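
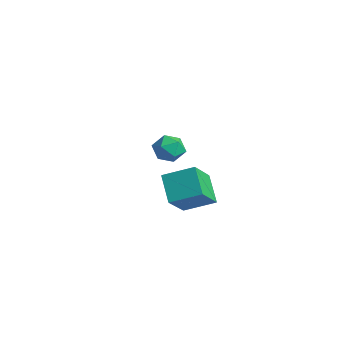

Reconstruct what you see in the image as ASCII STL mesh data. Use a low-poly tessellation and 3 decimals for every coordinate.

solid 
facet normal 0.044 0.421 0.906
outer loop
vertex -2.255 -0.803 -2.623
vertex -2.381 -1.468 -2.308
vertex -1.681 -1.246 -2.445
endloop
endfacet
facet normal 0.458 0.771 0.442
outer loop
vertex -2.255 -0.803 -2.623
vertex -1.681 -1.246 -2.445
vertex -1.679 -0.876 -3.093
endloop
endfacet
facet normal 0.048 0.994 -0.096
outer loop
vertex -2.255 -0.803 -2.623
vertex -1.679 -0.876 -3.093
vertex -2.377 -0.868 -3.357
endloop
endfacet
facet normal -0.623 0.782 0.034
outer loop
vertex -2.255 -0.803 -2.623
vertex -2.377 -0.868 -3.357
vertex -2.811 -1.235 -2.872
endloop
endfacet
facet normal -0.625 0.428 0.653
outer loop
vertex -2.255 -0.803 -2.623
vertex -2.811 -1.235 -2.872
vertex -2.381 -1.468 -2.308
endloop
endfacet
facet normal 0.934 0.309 0.179
outer loop
vertex -1.679 -0.876 -3.093
vertex -1.681 -1.246 -2.445
vertex -1.449 -1.585 -3.068
endloop
endfacet
facet normal 0.264 -0.257 0.930
outer loop
vertex -1.681 -1.246 -2.445
vertex -2.381 -1.468 -2.308
vertex -1.883 -1.952 -2.583
endloop
endfacet
facet normal -0.817 -0.247 0.521
outer loop
vertex -2.381 -1.468 -2.308
vertex -2.811 -1.235 -2.872
vertex -2.581 -1.944 -2.847
endloop
endfacet
facet normal -0.814 0.327 -0.481
outer loop
vertex -2.811 -1.235 -2.872
vertex -2.377 -0.868 -3.357
vertex -2.579 -1.574 -3.495
endloop
endfacet
facet normal 0.269 0.670 -0.692
outer loop
vertex -2.377 -0.868 -3.357
vertex -1.679 -0.876 -3.093
vertex -1.879 -1.352 -3.632
endloop
endfacet
facet normal 0.623 -0.782 -0.034
outer loop
vertex -2.005 -2.017 -3.317
vertex -1.449 -1.585 -3.068
vertex -1.883 -1.952 -2.583
endloop
endfacet
facet normal -0.048 -0.994 0.096
outer loop
vertex -2.005 -2.017 -3.317
vertex -1.883 -1.952 -2.583
vertex -2.581 -1.944 -2.847
endloop
endfacet
facet normal -0.458 -0.771 -0.442
outer loop
vertex -2.005 -2.017 -3.317
vertex -2.581 -1.944 -2.847
vertex -2.579 -1.574 -3.495
endloop
endfacet
facet normal -0.044 -0.421 -0.906
outer loop
vertex -2.005 -2.017 -3.317
vertex -2.579 -1.574 -3.495
vertex -1.879 -1.352 -3.632
endloop
endfacet
facet normal 0.625 -0.428 -0.653
outer loop
vertex -2.005 -2.017 -3.317
vertex -1.879 -1.352 -3.632
vertex -1.449 -1.585 -3.068
endloop
endfacet
facet normal 0.814 -0.327 0.481
outer loop
vertex -1.883 -1.952 -2.583
vertex -1.449 -1.585 -3.068
vertex -1.681 -1.246 -2.445
endloop
endfacet
facet normal -0.269 -0.670 0.692
outer loop
vertex -2.581 -1.944 -2.847
vertex -1.883 -1.952 -2.583
vertex -2.381 -1.468 -2.308
endloop
endfacet
facet normal -0.934 -0.309 -0.179
outer loop
vertex -2.579 -1.574 -3.495
vertex -2.581 -1.944 -2.847
vertex -2.811 -1.235 -2.872
endloop
endfacet
facet normal -0.264 0.257 -0.930
outer loop
vertex -1.879 -1.352 -3.632
vertex -2.579 -1.574 -3.495
vertex -2.377 -0.868 -3.357
endloop
endfacet
facet normal 0.817 0.247 -0.521
outer loop
vertex -1.449 -1.585 -3.068
vertex -1.879 -1.352 -3.632
vertex -1.679 -0.876 -3.093
endloop
endfacet
facet normal -0.382 0.645 -0.662
outer loop
vertex 1.223 -3.247 -2.796
vertex 1.994 -2.265 -2.283
vertex 2.211 -3.564 -3.675
endloop
endfacet
facet normal -0.571 -0.728 -0.380
outer loop
vertex 2.846 -4.635 -2.577
vertex 1.223 -3.247 -2.796
vertex 2.211 -3.564 -3.675
endloop
endfacet
facet normal -0.382 0.645 -0.662
outer loop
vertex 2.211 -3.564 -3.675
vertex 1.994 -2.265 -2.283
vertex 2.982 -2.582 -3.163
endloop
endfacet
facet normal 0.726 -0.233 -0.647
outer loop
vertex 2.982 -2.582 -3.163
vertex 2.846 -4.635 -2.577
vertex 2.211 -3.564 -3.675
endloop
endfacet
facet normal -0.726 0.232 0.647
outer loop
vertex 1.223 -3.247 -2.796
vertex 2.629 -3.336 -1.185
vertex 1.994 -2.265 -2.283
endloop
endfacet
facet normal -0.571 -0.728 -0.379
outer loop
vertex 1.858 -4.318 -1.697
vertex 1.223 -3.247 -2.796
vertex 2.846 -4.635 -2.577
endloop
endfacet
facet normal -0.726 0.233 0.647
outer loop
vertex 1.858 -4.318 -1.697
vertex 2.629 -3.336 -1.185
vertex 1.223 -3.247 -2.796
endloop
endfacet
facet normal 0.571 0.728 0.379
outer loop
vertex 1.994 -2.265 -2.283
vertex 2.629 -3.336 -1.185
vertex 2.982 -2.582 -3.163
endloop
endfacet
facet normal 0.727 -0.233 -0.647
outer loop
vertex 3.617 -3.653 -2.064
vertex 2.846 -4.635 -2.577
vertex 2.982 -2.582 -3.163
endloop
endfacet
facet normal 0.571 0.728 0.379
outer loop
vertex 2.982 -2.582 -3.163
vertex 2.629 -3.336 -1.185
vertex 3.617 -3.653 -2.064
endloop
endfacet
facet normal 0.382 -0.645 0.661
outer loop
vertex 3.617 -3.653 -2.064
vertex 1.858 -4.318 -1.697
vertex 2.846 -4.635 -2.577
endloop
endfacet
facet normal 0.382 -0.645 0.662
outer loop
vertex 2.629 -3.336 -1.185
vertex 1.858 -4.318 -1.697
vertex 3.617 -3.653 -2.064
endloop
endfacet

endsolid


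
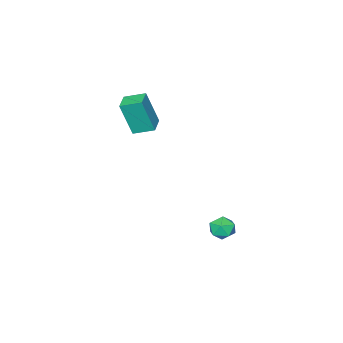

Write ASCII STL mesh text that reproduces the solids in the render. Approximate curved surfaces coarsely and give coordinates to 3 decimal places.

solid 
facet normal -0.650 -0.484 0.586
outer loop
vertex 0.032 2.983 -2.614
vertex 0.509 2.328 -2.626
vertex 0.607 2.891 -2.052
endloop
endfacet
facet normal -0.664 0.219 0.715
outer loop
vertex 0.032 2.983 -2.614
vertex 0.607 2.891 -2.052
vertex 0.482 3.617 -2.39
endloop
endfacet
facet normal -0.828 0.551 0.105
outer loop
vertex 0.032 2.983 -2.614
vertex 0.482 3.617 -2.39
vertex 0.306 3.502 -3.172
endloop
endfacet
facet normal -0.915 0.055 -0.399
outer loop
vertex 0.032 2.983 -2.614
vertex 0.306 3.502 -3.172
vertex 0.322 2.706 -3.318
endloop
endfacet
facet normal -0.805 -0.584 -0.102
outer loop
vertex 0.032 2.983 -2.614
vertex 0.322 2.706 -3.318
vertex 0.509 2.328 -2.626
endloop
endfacet
facet normal -0.007 0.421 0.907
outer loop
vertex 0.482 3.617 -2.39
vertex 0.607 2.891 -2.052
vertex 1.238 3.354 -2.262
endloop
endfacet
facet normal 0.016 -0.715 0.699
outer loop
vertex 0.607 2.891 -2.052
vertex 0.509 2.328 -2.626
vertex 1.254 2.558 -2.408
endloop
endfacet
facet normal -0.235 -0.878 -0.416
outer loop
vertex 0.509 2.328 -2.626
vertex 0.322 2.706 -3.318
vertex 1.078 2.443 -3.19
endloop
endfacet
facet normal -0.413 0.156 -0.897
outer loop
vertex 0.322 2.706 -3.318
vertex 0.306 3.502 -3.172
vertex 0.953 3.169 -3.528
endloop
endfacet
facet normal -0.273 0.959 -0.080
outer loop
vertex 0.306 3.502 -3.172
vertex 0.482 3.617 -2.39
vertex 1.051 3.732 -2.954
endloop
endfacet
facet normal 0.915 -0.055 0.399
outer loop
vertex 1.528 3.077 -2.966
vertex 1.238 3.354 -2.262
vertex 1.254 2.558 -2.408
endloop
endfacet
facet normal 0.828 -0.551 -0.105
outer loop
vertex 1.528 3.077 -2.966
vertex 1.254 2.558 -2.408
vertex 1.078 2.443 -3.19
endloop
endfacet
facet normal 0.664 -0.219 -0.715
outer loop
vertex 1.528 3.077 -2.966
vertex 1.078 2.443 -3.19
vertex 0.953 3.169 -3.528
endloop
endfacet
facet normal 0.650 0.484 -0.586
outer loop
vertex 1.528 3.077 -2.966
vertex 0.953 3.169 -3.528
vertex 1.051 3.732 -2.954
endloop
endfacet
facet normal 0.805 0.584 0.102
outer loop
vertex 1.528 3.077 -2.966
vertex 1.051 3.732 -2.954
vertex 1.238 3.354 -2.262
endloop
endfacet
facet normal 0.413 -0.156 0.897
outer loop
vertex 1.254 2.558 -2.408
vertex 1.238 3.354 -2.262
vertex 0.607 2.891 -2.052
endloop
endfacet
facet normal 0.273 -0.959 0.080
outer loop
vertex 1.078 2.443 -3.19
vertex 1.254 2.558 -2.408
vertex 0.509 2.328 -2.626
endloop
endfacet
facet normal 0.007 -0.421 -0.907
outer loop
vertex 0.953 3.169 -3.528
vertex 1.078 2.443 -3.19
vertex 0.322 2.706 -3.318
endloop
endfacet
facet normal -0.016 0.715 -0.699
outer loop
vertex 1.051 3.732 -2.954
vertex 0.953 3.169 -3.528
vertex 0.306 3.502 -3.172
endloop
endfacet
facet normal 0.235 0.878 0.416
outer loop
vertex 1.238 3.354 -2.262
vertex 1.051 3.732 -2.954
vertex 0.482 3.617 -2.39
endloop
endfacet
facet normal -0.815 -0.578 0.041
outer loop
vertex 1.621 -3.403 4.805
vertex 0.947 -2.425 5.194
vertex 1.163 -2.903 2.754
endloop
endfacet
facet normal 0.540 -0.782 -0.311
outer loop
vertex 2.133 -2.215 2.706
vertex 1.621 -3.403 4.805
vertex 1.163 -2.903 2.754
endloop
endfacet
facet normal -0.815 -0.578 0.041
outer loop
vertex 1.163 -2.903 2.754
vertex 0.947 -2.425 5.194
vertex 0.489 -1.925 3.144
endloop
endfacet
facet normal -0.212 0.233 -0.949
outer loop
vertex 0.489 -1.925 3.144
vertex 2.133 -2.215 2.706
vertex 1.163 -2.903 2.754
endloop
endfacet
facet normal 0.211 -0.232 0.949
outer loop
vertex 1.621 -3.403 4.805
vertex 1.917 -1.737 5.146
vertex 0.947 -2.425 5.194
endloop
endfacet
facet normal 0.539 -0.782 -0.311
outer loop
vertex 2.591 -2.715 4.756
vertex 1.621 -3.403 4.805
vertex 2.133 -2.215 2.706
endloop
endfacet
facet normal 0.213 -0.232 0.949
outer loop
vertex 2.591 -2.715 4.756
vertex 1.917 -1.737 5.146
vertex 1.621 -3.403 4.805
endloop
endfacet
facet normal -0.539 0.782 0.311
outer loop
vertex 0.947 -2.425 5.194
vertex 1.917 -1.737 5.146
vertex 0.489 -1.925 3.144
endloop
endfacet
facet normal -0.212 0.231 -0.949
outer loop
vertex 1.459 -1.237 3.095
vertex 2.133 -2.215 2.706
vertex 0.489 -1.925 3.144
endloop
endfacet
facet normal -0.539 0.783 0.311
outer loop
vertex 0.489 -1.925 3.144
vertex 1.917 -1.737 5.146
vertex 1.459 -1.237 3.095
endloop
endfacet
facet normal 0.815 0.578 -0.041
outer loop
vertex 1.459 -1.237 3.095
vertex 2.591 -2.715 4.756
vertex 2.133 -2.215 2.706
endloop
endfacet
facet normal 0.815 0.578 -0.041
outer loop
vertex 1.917 -1.737 5.146
vertex 2.591 -2.715 4.756
vertex 1.459 -1.237 3.095
endloop
endfacet

endsolid


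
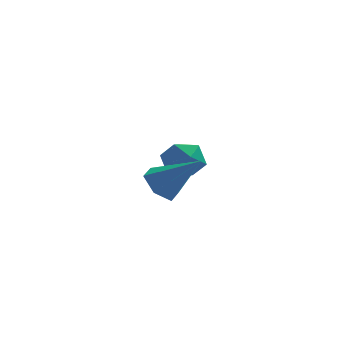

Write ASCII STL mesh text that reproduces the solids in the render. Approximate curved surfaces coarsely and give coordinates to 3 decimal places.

solid 
facet normal -0.846 -0.203 0.492
outer loop
vertex -1.926 4.197 -3.625
vertex -1.698 3.258 -3.621
vertex -1.412 3.828 -2.894
endloop
endfacet
facet normal -0.608 0.449 0.654
outer loop
vertex -1.926 4.197 -3.625
vertex -1.412 3.828 -2.894
vertex -1.175 4.69 -3.265
endloop
endfacet
facet normal -0.564 0.824 0.049
outer loop
vertex -1.926 4.197 -3.625
vertex -1.175 4.69 -3.265
vertex -1.315 4.651 -4.222
endloop
endfacet
facet normal -0.775 0.403 -0.487
outer loop
vertex -1.926 4.197 -3.625
vertex -1.315 4.651 -4.222
vertex -1.638 3.766 -4.441
endloop
endfacet
facet normal -0.949 -0.231 -0.213
outer loop
vertex -1.926 4.197 -3.625
vertex -1.638 3.766 -4.441
vertex -1.698 3.258 -3.621
endloop
endfacet
facet normal 0.051 0.383 0.922
outer loop
vertex -1.175 4.69 -3.265
vertex -1.412 3.828 -2.894
vertex -0.482 4.054 -3.039
endloop
endfacet
facet normal -0.335 -0.673 0.659
outer loop
vertex -1.412 3.828 -2.894
vertex -1.698 3.258 -3.621
vertex -0.805 3.169 -3.258
endloop
endfacet
facet normal -0.502 -0.718 -0.482
outer loop
vertex -1.698 3.258 -3.621
vertex -1.638 3.766 -4.441
vertex -0.945 3.13 -4.215
endloop
endfacet
facet normal -0.219 0.309 -0.925
outer loop
vertex -1.638 3.766 -4.441
vertex -1.315 4.651 -4.222
vertex -0.708 3.992 -4.586
endloop
endfacet
facet normal 0.122 0.991 -0.058
outer loop
vertex -1.315 4.651 -4.222
vertex -1.175 4.69 -3.265
vertex -0.422 4.562 -3.859
endloop
endfacet
facet normal 0.775 -0.403 0.487
outer loop
vertex -0.194 3.623 -3.855
vertex -0.482 4.054 -3.039
vertex -0.805 3.169 -3.258
endloop
endfacet
facet normal 0.564 -0.824 -0.049
outer loop
vertex -0.194 3.623 -3.855
vertex -0.805 3.169 -3.258
vertex -0.945 3.13 -4.215
endloop
endfacet
facet normal 0.608 -0.449 -0.654
outer loop
vertex -0.194 3.623 -3.855
vertex -0.945 3.13 -4.215
vertex -0.708 3.992 -4.586
endloop
endfacet
facet normal 0.846 0.203 -0.492
outer loop
vertex -0.194 3.623 -3.855
vertex -0.708 3.992 -4.586
vertex -0.422 4.562 -3.859
endloop
endfacet
facet normal 0.949 0.231 0.213
outer loop
vertex -0.194 3.623 -3.855
vertex -0.422 4.562 -3.859
vertex -0.482 4.054 -3.039
endloop
endfacet
facet normal 0.219 -0.309 0.925
outer loop
vertex -0.805 3.169 -3.258
vertex -0.482 4.054 -3.039
vertex -1.412 3.828 -2.894
endloop
endfacet
facet normal -0.122 -0.991 0.058
outer loop
vertex -0.945 3.13 -4.215
vertex -0.805 3.169 -3.258
vertex -1.698 3.258 -3.621
endloop
endfacet
facet normal -0.051 -0.383 -0.922
outer loop
vertex -0.708 3.992 -4.586
vertex -0.945 3.13 -4.215
vertex -1.638 3.766 -4.441
endloop
endfacet
facet normal 0.335 0.673 -0.659
outer loop
vertex -0.422 4.562 -3.859
vertex -0.708 3.992 -4.586
vertex -1.315 4.651 -4.222
endloop
endfacet
facet normal 0.502 0.718 0.482
outer loop
vertex -0.482 4.054 -3.039
vertex -0.422 4.562 -3.859
vertex -1.175 4.69 -3.265
endloop
endfacet
facet normal -0.698 0.229 -0.678
outer loop
vertex -1.322 -0.285 -3.456
vertex -1.935 -0.552 -2.915
vertex -1.678 0.269 -2.902
endloop
endfacet
facet normal 0.792 0.603 -0.095
outer loop
vertex -1.322 -0.285 -3.456
vertex -1.678 0.269 -2.902
vertex -0.545 -1.008 -1.565
endloop
endfacet
facet normal -0.698 0.229 -0.678
outer loop
vertex -1.678 0.269 -2.902
vertex -1.935 -0.552 -2.915
vertex -2.291 0.002 -2.361
endloop
endfacet
facet normal 0.183 0.784 0.594
outer loop
vertex -1.678 0.269 -2.902
vertex -2.291 0.002 -2.361
vertex -0.545 -1.008 -1.565
endloop
endfacet
facet normal -0.698 0.229 -0.678
outer loop
vertex -2.291 0.002 -2.361
vertex -1.935 -0.552 -2.915
vertex -2.548 -0.819 -2.374
endloop
endfacet
facet normal -0.365 0.099 0.926
outer loop
vertex -2.291 0.002 -2.361
vertex -2.548 -0.819 -2.374
vertex -0.545 -1.008 -1.565
endloop
endfacet
facet normal -0.698 0.229 -0.678
outer loop
vertex -2.548 -0.819 -2.374
vertex -1.935 -0.552 -2.915
vertex -2.192 -1.373 -2.928
endloop
endfacet
facet normal -0.302 -0.764 0.570
outer loop
vertex -2.548 -0.819 -2.374
vertex -2.192 -1.373 -2.928
vertex -0.545 -1.008 -1.565
endloop
endfacet
facet normal -0.698 0.229 -0.679
outer loop
vertex -2.192 -1.373 -2.928
vertex -1.935 -0.552 -2.915
vertex -1.579 -1.105 -3.468
endloop
endfacet
facet normal 0.308 -0.944 -0.119
outer loop
vertex -2.192 -1.373 -2.928
vertex -1.579 -1.105 -3.468
vertex -0.545 -1.008 -1.565
endloop
endfacet
facet normal -0.698 0.229 -0.678
outer loop
vertex -1.579 -1.105 -3.468
vertex -1.935 -0.552 -2.915
vertex -1.322 -0.285 -3.456
endloop
endfacet
facet normal 0.854 -0.261 -0.451
outer loop
vertex -1.579 -1.105 -3.468
vertex -1.322 -0.285 -3.456
vertex -0.545 -1.008 -1.565
endloop
endfacet

endsolid


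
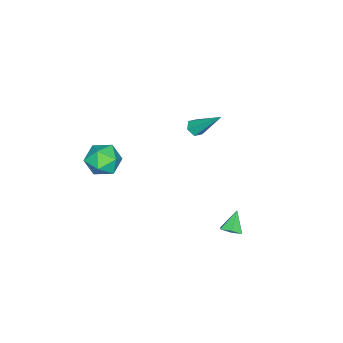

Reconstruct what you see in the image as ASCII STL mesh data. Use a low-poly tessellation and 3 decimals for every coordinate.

solid 
facet normal -0.499 0.731 0.466
outer loop
vertex 0.417 -1.857 -0.064
vertex 0.43 -2.388 0.782
vertex 1.173 -1.752 0.58
endloop
endfacet
facet normal -0.091 0.994 -0.055
outer loop
vertex 0.417 -1.857 -0.064
vertex 1.173 -1.752 0.58
vertex 1.354 -1.79 -0.402
endloop
endfacet
facet normal -0.290 0.686 -0.667
outer loop
vertex 0.417 -1.857 -0.064
vertex 1.354 -1.79 -0.402
vertex 0.724 -2.45 -0.807
endloop
endfacet
facet normal -0.820 0.232 -0.524
outer loop
vertex 0.417 -1.857 -0.064
vertex 0.724 -2.45 -0.807
vertex 0.152 -2.82 -0.075
endloop
endfacet
facet normal -0.949 0.259 0.177
outer loop
vertex 0.417 -1.857 -0.064
vertex 0.152 -2.82 -0.075
vertex 0.43 -2.388 0.782
endloop
endfacet
facet normal 0.584 0.808 0.076
outer loop
vertex 1.354 -1.79 -0.402
vertex 1.173 -1.752 0.58
vertex 1.948 -2.28 0.235
endloop
endfacet
facet normal -0.075 0.380 0.922
outer loop
vertex 1.173 -1.752 0.58
vertex 0.43 -2.388 0.782
vertex 1.376 -2.65 0.967
endloop
endfacet
facet normal -0.804 -0.384 0.454
outer loop
vertex 0.43 -2.388 0.782
vertex 0.152 -2.82 -0.075
vertex 0.746 -3.31 0.562
endloop
endfacet
facet normal -0.595 -0.428 -0.681
outer loop
vertex 0.152 -2.82 -0.075
vertex 0.724 -2.45 -0.807
vertex 0.927 -3.348 -0.42
endloop
endfacet
facet normal 0.264 0.309 -0.914
outer loop
vertex 0.724 -2.45 -0.807
vertex 1.354 -1.79 -0.402
vertex 1.67 -2.712 -0.622
endloop
endfacet
facet normal 0.820 -0.232 0.524
outer loop
vertex 1.683 -3.243 0.224
vertex 1.948 -2.28 0.235
vertex 1.376 -2.65 0.967
endloop
endfacet
facet normal 0.290 -0.686 0.667
outer loop
vertex 1.683 -3.243 0.224
vertex 1.376 -2.65 0.967
vertex 0.746 -3.31 0.562
endloop
endfacet
facet normal 0.091 -0.994 0.055
outer loop
vertex 1.683 -3.243 0.224
vertex 0.746 -3.31 0.562
vertex 0.927 -3.348 -0.42
endloop
endfacet
facet normal 0.499 -0.731 -0.466
outer loop
vertex 1.683 -3.243 0.224
vertex 0.927 -3.348 -0.42
vertex 1.67 -2.712 -0.622
endloop
endfacet
facet normal 0.949 -0.259 -0.177
outer loop
vertex 1.683 -3.243 0.224
vertex 1.67 -2.712 -0.622
vertex 1.948 -2.28 0.235
endloop
endfacet
facet normal 0.595 0.428 0.681
outer loop
vertex 1.376 -2.65 0.967
vertex 1.948 -2.28 0.235
vertex 1.173 -1.752 0.58
endloop
endfacet
facet normal -0.264 -0.309 0.914
outer loop
vertex 0.746 -3.31 0.562
vertex 1.376 -2.65 0.967
vertex 0.43 -2.388 0.782
endloop
endfacet
facet normal -0.584 -0.808 -0.076
outer loop
vertex 0.927 -3.348 -0.42
vertex 0.746 -3.31 0.562
vertex 0.152 -2.82 -0.075
endloop
endfacet
facet normal 0.075 -0.380 -0.922
outer loop
vertex 1.67 -2.712 -0.622
vertex 0.927 -3.348 -0.42
vertex 0.724 -2.45 -0.807
endloop
endfacet
facet normal 0.804 0.384 -0.454
outer loop
vertex 1.948 -2.28 0.235
vertex 1.67 -2.712 -0.622
vertex 1.354 -1.79 -0.402
endloop
endfacet
facet normal -0.034 -0.678 -0.734
outer loop
vertex -1.799 0.845 1.117
vertex -2.233 0.659 1.309
vertex -2.247 1.034 0.963
endloop
endfacet
facet normal 0.473 0.762 -0.442
outer loop
vertex -1.799 0.845 1.117
vertex -2.247 1.034 0.963
vertex -2.167 2.081 2.851
endloop
endfacet
facet normal -0.031 -0.678 -0.734
outer loop
vertex -2.247 1.034 0.963
vertex -2.233 0.659 1.309
vertex -2.682 0.847 1.154
endloop
endfacet
facet normal -0.505 0.764 -0.402
outer loop
vertex -2.247 1.034 0.963
vertex -2.682 0.847 1.154
vertex -2.167 2.081 2.851
endloop
endfacet
facet normal -0.031 -0.678 -0.734
outer loop
vertex -2.682 0.847 1.154
vertex -2.233 0.659 1.309
vertex -2.668 0.472 1.5
endloop
endfacet
facet normal -0.971 0.141 0.192
outer loop
vertex -2.682 0.847 1.154
vertex -2.668 0.472 1.5
vertex -2.167 2.081 2.851
endloop
endfacet
facet normal -0.032 -0.676 -0.736
outer loop
vertex -2.668 0.472 1.5
vertex -2.233 0.659 1.309
vertex -2.22 0.283 1.654
endloop
endfacet
facet normal -0.460 -0.483 0.745
outer loop
vertex -2.668 0.472 1.5
vertex -2.22 0.283 1.654
vertex -2.167 2.081 2.851
endloop
endfacet
facet normal -0.032 -0.676 -0.736
outer loop
vertex -2.22 0.283 1.654
vertex -2.233 0.659 1.309
vertex -1.785 0.47 1.463
endloop
endfacet
facet normal 0.518 -0.485 0.705
outer loop
vertex -2.22 0.283 1.654
vertex -1.785 0.47 1.463
vertex -2.167 2.081 2.851
endloop
endfacet
facet normal -0.034 -0.678 -0.734
outer loop
vertex -1.785 0.47 1.463
vertex -2.233 0.659 1.309
vertex -1.799 0.845 1.117
endloop
endfacet
facet normal 0.984 0.138 0.110
outer loop
vertex -1.785 0.47 1.463
vertex -1.799 0.845 1.117
vertex -2.167 2.081 2.851
endloop
endfacet
facet normal 0.630 0.068 -0.773
outer loop
vertex 0.832 4.26 -2.518
vertex 0.409 4.04 -2.882
vertex 0.452 4.632 -2.795
endloop
endfacet
facet normal 0.153 0.686 0.711
outer loop
vertex 0.832 4.26 -2.518
vertex 0.452 4.632 -2.795
vertex -0.329 3.96 -1.978
endloop
endfacet
facet normal 0.630 0.068 -0.773
outer loop
vertex 0.452 4.632 -2.795
vertex 0.409 4.04 -2.882
vertex 0.029 4.412 -3.159
endloop
endfacet
facet normal -0.553 0.820 0.146
outer loop
vertex 0.452 4.632 -2.795
vertex 0.029 4.412 -3.159
vertex -0.329 3.96 -1.978
endloop
endfacet
facet normal 0.631 0.069 -0.773
outer loop
vertex 0.029 4.412 -3.159
vertex 0.409 4.04 -2.882
vertex -0.014 3.82 -3.247
endloop
endfacet
facet normal -0.962 0.107 -0.251
outer loop
vertex 0.029 4.412 -3.159
vertex -0.014 3.82 -3.247
vertex -0.329 3.96 -1.978
endloop
endfacet
facet normal 0.631 0.069 -0.773
outer loop
vertex -0.014 3.82 -3.247
vertex 0.409 4.04 -2.882
vertex 0.366 3.448 -2.97
endloop
endfacet
facet normal -0.665 -0.742 -0.083
outer loop
vertex -0.014 3.82 -3.247
vertex 0.366 3.448 -2.97
vertex -0.329 3.96 -1.978
endloop
endfacet
facet normal 0.631 0.069 -0.773
outer loop
vertex 0.366 3.448 -2.97
vertex 0.409 4.04 -2.882
vertex 0.789 3.668 -2.605
endloop
endfacet
facet normal 0.041 -0.876 0.481
outer loop
vertex 0.366 3.448 -2.97
vertex 0.789 3.668 -2.605
vertex -0.329 3.96 -1.978
endloop
endfacet
facet normal 0.630 0.068 -0.773
outer loop
vertex 0.789 3.668 -2.605
vertex 0.409 4.04 -2.882
vertex 0.832 4.26 -2.518
endloop
endfacet
facet normal 0.450 -0.162 0.878
outer loop
vertex 0.789 3.668 -2.605
vertex 0.832 4.26 -2.518
vertex -0.329 3.96 -1.978
endloop
endfacet

endsolid


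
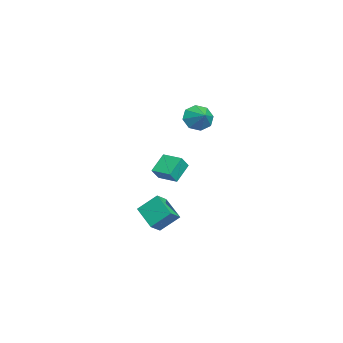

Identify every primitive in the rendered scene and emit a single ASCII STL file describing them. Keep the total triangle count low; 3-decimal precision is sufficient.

solid 
facet normal -0.803 -0.377 -0.461
outer loop
vertex -3.779 -1.291 2.573
vertex -4.398 -0.754 3.213
vertex -3.956 -0.568 2.29
endloop
endfacet
facet normal 0.923 0.078 -0.377
outer loop
vertex -3.779 -1.291 2.573
vertex -3.956 -0.568 2.29
vertex -3.362 -0.266 3.807
endloop
endfacet
facet normal -0.803 -0.378 -0.461
outer loop
vertex -3.956 -0.568 2.29
vertex -4.398 -0.754 3.213
vertex -4.393 0.046 2.548
endloop
endfacet
facet normal 0.666 0.637 -0.388
outer loop
vertex -3.956 -0.568 2.29
vertex -4.393 0.046 2.548
vertex -3.362 -0.266 3.807
endloop
endfacet
facet normal -0.803 -0.378 -0.460
outer loop
vertex -4.393 0.046 2.548
vertex -4.398 -0.754 3.213
vertex -4.832 0.191 3.195
endloop
endfacet
facet normal 0.301 0.954 -0.010
outer loop
vertex -4.393 0.046 2.548
vertex -4.832 0.191 3.195
vertex -3.362 -0.266 3.807
endloop
endfacet
facet normal -0.803 -0.378 -0.461
outer loop
vertex -4.832 0.191 3.195
vertex -4.398 -0.754 3.213
vertex -5.018 -0.217 3.853
endloop
endfacet
facet normal 0.040 0.844 0.535
outer loop
vertex -4.832 0.191 3.195
vertex -5.018 -0.217 3.853
vertex -3.362 -0.266 3.807
endloop
endfacet
facet normal -0.803 -0.378 -0.460
outer loop
vertex -5.018 -0.217 3.853
vertex -4.398 -0.754 3.213
vertex -4.84 -0.939 4.136
endloop
endfacet
facet normal 0.037 0.373 0.927
outer loop
vertex -5.018 -0.217 3.853
vertex -4.84 -0.939 4.136
vertex -3.362 -0.266 3.807
endloop
endfacet
facet normal -0.803 -0.378 -0.460
outer loop
vertex -4.84 -0.939 4.136
vertex -4.398 -0.754 3.213
vertex -4.403 -1.553 3.878
endloop
endfacet
facet normal 0.293 -0.185 0.938
outer loop
vertex -4.84 -0.939 4.136
vertex -4.403 -1.553 3.878
vertex -3.362 -0.266 3.807
endloop
endfacet
facet normal -0.804 -0.378 -0.460
outer loop
vertex -4.403 -1.553 3.878
vertex -4.398 -0.754 3.213
vertex -3.964 -1.699 3.231
endloop
endfacet
facet normal 0.659 -0.502 0.560
outer loop
vertex -4.403 -1.553 3.878
vertex -3.964 -1.699 3.231
vertex -3.362 -0.266 3.807
endloop
endfacet
facet normal -0.803 -0.378 -0.460
outer loop
vertex -3.964 -1.699 3.231
vertex -4.398 -0.754 3.213
vertex -3.779 -1.291 2.573
endloop
endfacet
facet normal 0.920 -0.392 0.015
outer loop
vertex -3.964 -1.699 3.231
vertex -3.779 -1.291 2.573
vertex -3.362 -0.266 3.807
endloop
endfacet
facet normal -0.669 0.472 -0.573
outer loop
vertex 3.015 -3.482 -1.812
vertex 2.921 -2.312 -0.739
vertex 4.363 -2.597 -2.657
endloop
endfacet
facet normal 0.059 -0.735 -0.675
outer loop
vertex 5.059 -3.088 -2.061
vertex 3.015 -3.482 -1.812
vertex 4.363 -2.597 -2.657
endloop
endfacet
facet normal -0.670 0.472 -0.574
outer loop
vertex 4.363 -2.597 -2.657
vertex 2.921 -2.312 -0.739
vertex 4.268 -1.428 -1.584
endloop
endfacet
facet normal 0.740 0.486 -0.464
outer loop
vertex 4.268 -1.428 -1.584
vertex 5.059 -3.088 -2.061
vertex 4.363 -2.597 -2.657
endloop
endfacet
facet normal -0.740 -0.486 0.465
outer loop
vertex 3.015 -3.482 -1.812
vertex 3.617 -2.803 -0.143
vertex 2.921 -2.312 -0.739
endloop
endfacet
facet normal 0.060 -0.736 -0.675
outer loop
vertex 3.712 -3.972 -1.216
vertex 3.015 -3.482 -1.812
vertex 5.059 -3.088 -2.061
endloop
endfacet
facet normal -0.740 -0.487 0.465
outer loop
vertex 3.712 -3.972 -1.216
vertex 3.617 -2.803 -0.143
vertex 3.015 -3.482 -1.812
endloop
endfacet
facet normal -0.059 0.735 0.675
outer loop
vertex 2.921 -2.312 -0.739
vertex 3.617 -2.803 -0.143
vertex 4.268 -1.428 -1.584
endloop
endfacet
facet normal 0.740 0.486 -0.465
outer loop
vertex 4.965 -1.918 -0.988
vertex 5.059 -3.088 -2.061
vertex 4.268 -1.428 -1.584
endloop
endfacet
facet normal -0.060 0.736 0.675
outer loop
vertex 4.268 -1.428 -1.584
vertex 3.617 -2.803 -0.143
vertex 4.965 -1.918 -0.988
endloop
endfacet
facet normal 0.670 -0.472 0.573
outer loop
vertex 4.965 -1.918 -0.988
vertex 3.712 -3.972 -1.216
vertex 5.059 -3.088 -2.061
endloop
endfacet
facet normal 0.669 -0.472 0.574
outer loop
vertex 3.617 -2.803 -0.143
vertex 3.712 -3.972 -1.216
vertex 4.965 -1.918 -0.988
endloop
endfacet
facet normal -0.524 0.367 -0.769
outer loop
vertex -2.247 -2.37 0.267
vertex -1.454 -1.204 0.283
vertex -1.261 -3.027 -0.718
endloop
endfacet
facet normal -0.562 -0.827 -0.012
outer loop
vertex -0.706 -3.416 0.097
vertex -2.247 -2.37 0.267
vertex -1.261 -3.027 -0.718
endloop
endfacet
facet normal -0.524 0.367 -0.769
outer loop
vertex -1.261 -3.027 -0.718
vertex -1.454 -1.204 0.283
vertex -0.468 -1.861 -0.702
endloop
endfacet
facet normal 0.640 -0.426 -0.639
outer loop
vertex -0.468 -1.861 -0.702
vertex -0.706 -3.416 0.097
vertex -1.261 -3.027 -0.718
endloop
endfacet
facet normal -0.640 0.426 0.639
outer loop
vertex -2.247 -2.37 0.267
vertex -0.899 -1.593 1.098
vertex -1.454 -1.204 0.283
endloop
endfacet
facet normal -0.562 -0.827 -0.012
outer loop
vertex -1.692 -2.759 1.082
vertex -2.247 -2.37 0.267
vertex -0.706 -3.416 0.097
endloop
endfacet
facet normal -0.640 0.426 0.639
outer loop
vertex -1.692 -2.759 1.082
vertex -0.899 -1.593 1.098
vertex -2.247 -2.37 0.267
endloop
endfacet
facet normal 0.562 0.827 0.012
outer loop
vertex -1.454 -1.204 0.283
vertex -0.899 -1.593 1.098
vertex -0.468 -1.861 -0.702
endloop
endfacet
facet normal 0.640 -0.426 -0.639
outer loop
vertex 0.087 -2.25 0.113
vertex -0.706 -3.416 0.097
vertex -0.468 -1.861 -0.702
endloop
endfacet
facet normal 0.562 0.827 0.012
outer loop
vertex -0.468 -1.861 -0.702
vertex -0.899 -1.593 1.098
vertex 0.087 -2.25 0.113
endloop
endfacet
facet normal 0.524 -0.367 0.769
outer loop
vertex 0.087 -2.25 0.113
vertex -1.692 -2.759 1.082
vertex -0.706 -3.416 0.097
endloop
endfacet
facet normal 0.524 -0.367 0.769
outer loop
vertex -0.899 -1.593 1.098
vertex -1.692 -2.759 1.082
vertex 0.087 -2.25 0.113
endloop
endfacet

endsolid


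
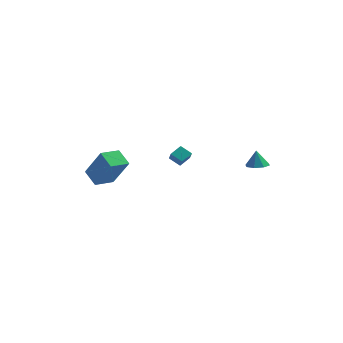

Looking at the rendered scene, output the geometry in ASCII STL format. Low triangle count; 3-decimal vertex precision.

solid 
facet normal -0.448 0.611 -0.653
outer loop
vertex -1.066 -0.359 3.611
vertex -0.392 -0.343 3.163
vertex -1.336 -1.016 3.182
endloop
endfacet
facet normal -0.832 -0.020 0.554
outer loop
vertex -0.968 -1.517 3.717
vertex -1.066 -0.359 3.611
vertex -1.336 -1.016 3.182
endloop
endfacet
facet normal -0.448 0.610 -0.653
outer loop
vertex -1.336 -1.016 3.182
vertex -0.392 -0.343 3.163
vertex -0.661 -1.0 2.734
endloop
endfacet
facet normal -0.325 -0.791 -0.518
outer loop
vertex -0.661 -1.0 2.734
vertex -0.968 -1.517 3.717
vertex -1.336 -1.016 3.182
endloop
endfacet
facet normal 0.325 0.791 0.518
outer loop
vertex -1.066 -0.359 3.611
vertex -0.024 -0.844 3.698
vertex -0.392 -0.343 3.163
endloop
endfacet
facet normal -0.833 -0.020 0.553
outer loop
vertex -0.699 -0.86 4.146
vertex -1.066 -0.359 3.611
vertex -0.968 -1.517 3.717
endloop
endfacet
facet normal 0.325 0.791 0.518
outer loop
vertex -0.699 -0.86 4.146
vertex -0.024 -0.844 3.698
vertex -1.066 -0.359 3.611
endloop
endfacet
facet normal 0.833 0.021 -0.553
outer loop
vertex -0.392 -0.343 3.163
vertex -0.024 -0.844 3.698
vertex -0.661 -1.0 2.734
endloop
endfacet
facet normal -0.325 -0.791 -0.518
outer loop
vertex -0.294 -1.501 3.269
vertex -0.968 -1.517 3.717
vertex -0.661 -1.0 2.734
endloop
endfacet
facet normal 0.833 0.019 -0.553
outer loop
vertex -0.661 -1.0 2.734
vertex -0.024 -0.844 3.698
vertex -0.294 -1.501 3.269
endloop
endfacet
facet normal 0.449 -0.610 0.653
outer loop
vertex -0.294 -1.501 3.269
vertex -0.699 -0.86 4.146
vertex -0.968 -1.517 3.717
endloop
endfacet
facet normal 0.448 -0.611 0.653
outer loop
vertex -0.024 -0.844 3.698
vertex -0.699 -0.86 4.146
vertex -0.294 -1.501 3.269
endloop
endfacet
facet normal -0.570 0.196 -0.798
outer loop
vertex -4.911 -4.012 2.547
vertex -4.419 -2.876 2.475
vertex -4.062 -4.424 1.839
endloop
endfacet
facet normal -0.396 -0.916 0.058
outer loop
vertex -2.841 -4.844 3.545
vertex -4.911 -4.012 2.547
vertex -4.062 -4.424 1.839
endloop
endfacet
facet normal -0.571 0.196 -0.797
outer loop
vertex -4.062 -4.424 1.839
vertex -4.419 -2.876 2.475
vertex -3.571 -3.288 1.766
endloop
endfacet
facet normal 0.719 -0.349 -0.601
outer loop
vertex -3.571 -3.288 1.766
vertex -2.841 -4.844 3.545
vertex -4.062 -4.424 1.839
endloop
endfacet
facet normal -0.719 0.349 0.601
outer loop
vertex -4.911 -4.012 2.547
vertex -3.198 -3.296 4.181
vertex -4.419 -2.876 2.475
endloop
endfacet
facet normal -0.396 -0.916 0.058
outer loop
vertex -3.689 -4.432 4.254
vertex -4.911 -4.012 2.547
vertex -2.841 -4.844 3.545
endloop
endfacet
facet normal -0.719 0.349 0.601
outer loop
vertex -3.689 -4.432 4.254
vertex -3.198 -3.296 4.181
vertex -4.911 -4.012 2.547
endloop
endfacet
facet normal 0.396 0.916 -0.058
outer loop
vertex -4.419 -2.876 2.475
vertex -3.198 -3.296 4.181
vertex -3.571 -3.288 1.766
endloop
endfacet
facet normal 0.719 -0.349 -0.601
outer loop
vertex -2.349 -3.708 3.473
vertex -2.841 -4.844 3.545
vertex -3.571 -3.288 1.766
endloop
endfacet
facet normal 0.396 0.916 -0.058
outer loop
vertex -3.571 -3.288 1.766
vertex -3.198 -3.296 4.181
vertex -2.349 -3.708 3.473
endloop
endfacet
facet normal 0.571 -0.197 0.797
outer loop
vertex -2.349 -3.708 3.473
vertex -3.689 -4.432 4.254
vertex -2.841 -4.844 3.545
endloop
endfacet
facet normal 0.570 -0.195 0.798
outer loop
vertex -3.198 -3.296 4.181
vertex -3.689 -4.432 4.254
vertex -2.349 -3.708 3.473
endloop
endfacet
facet normal 0.094 -0.013 -0.995
outer loop
vertex 4.026 -0.308 3.149
vertex 3.48 0.093 3.092
vertex 4.149 0.198 3.154
endloop
endfacet
facet normal 0.784 -0.196 0.589
outer loop
vertex 4.026 -0.308 3.149
vertex 4.149 0.198 3.154
vertex 3.38 0.107 4.148
endloop
endfacet
facet normal 0.094 -0.014 -0.995
outer loop
vertex 4.149 0.198 3.154
vertex 3.48 0.093 3.092
vertex 3.879 0.642 3.122
endloop
endfacet
facet normal 0.683 0.456 0.570
outer loop
vertex 4.149 0.198 3.154
vertex 3.879 0.642 3.122
vertex 3.38 0.107 4.148
endloop
endfacet
facet normal 0.094 -0.014 -0.996
outer loop
vertex 3.879 0.642 3.122
vertex 3.48 0.093 3.092
vertex 3.375 0.764 3.073
endloop
endfacet
facet normal 0.154 0.843 0.515
outer loop
vertex 3.879 0.642 3.122
vertex 3.375 0.764 3.073
vertex 3.38 0.107 4.148
endloop
endfacet
facet normal 0.094 -0.014 -0.995
outer loop
vertex 3.375 0.764 3.073
vertex 3.48 0.093 3.092
vertex 2.933 0.493 3.035
endloop
endfacet
facet normal -0.494 0.741 0.455
outer loop
vertex 3.375 0.764 3.073
vertex 2.933 0.493 3.035
vertex 3.38 0.107 4.148
endloop
endfacet
facet normal 0.093 -0.015 -0.996
outer loop
vertex 2.933 0.493 3.035
vertex 3.48 0.093 3.092
vertex 2.811 -0.013 3.031
endloop
endfacet
facet normal -0.880 0.209 0.426
outer loop
vertex 2.933 0.493 3.035
vertex 2.811 -0.013 3.031
vertex 3.38 0.107 4.148
endloop
endfacet
facet normal 0.093 -0.015 -0.996
outer loop
vertex 2.811 -0.013 3.031
vertex 3.48 0.093 3.092
vertex 3.08 -0.457 3.063
endloop
endfacet
facet normal -0.780 -0.440 0.445
outer loop
vertex 2.811 -0.013 3.031
vertex 3.08 -0.457 3.063
vertex 3.38 0.107 4.148
endloop
endfacet
facet normal 0.093 -0.015 -0.996
outer loop
vertex 3.08 -0.457 3.063
vertex 3.48 0.093 3.092
vertex 3.584 -0.579 3.112
endloop
endfacet
facet normal -0.249 -0.829 0.500
outer loop
vertex 3.08 -0.457 3.063
vertex 3.584 -0.579 3.112
vertex 3.38 0.107 4.148
endloop
endfacet
facet normal 0.093 -0.015 -0.996
outer loop
vertex 3.584 -0.579 3.112
vertex 3.48 0.093 3.092
vertex 4.026 -0.308 3.149
endloop
endfacet
facet normal 0.399 -0.727 0.560
outer loop
vertex 3.584 -0.579 3.112
vertex 4.026 -0.308 3.149
vertex 3.38 0.107 4.148
endloop
endfacet

endsolid


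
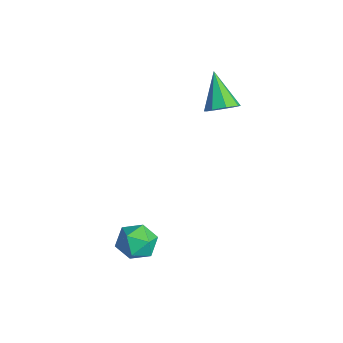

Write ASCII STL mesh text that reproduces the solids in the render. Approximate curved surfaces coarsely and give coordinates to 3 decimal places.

solid 
facet normal -0.400 0.859 -0.319
outer loop
vertex 0.381 -1.799 -0.711
vertex -0.065 -1.794 -0.139
vertex 0.585 -1.475 -0.095
endloop
endfacet
facet normal 0.282 0.807 -0.518
outer loop
vertex 0.381 -1.799 -0.711
vertex 0.585 -1.475 -0.095
vertex 1.059 -1.879 -0.466
endloop
endfacet
facet normal 0.354 0.216 -0.910
outer loop
vertex 0.381 -1.799 -0.711
vertex 1.059 -1.879 -0.466
vertex 0.702 -2.449 -0.74
endloop
endfacet
facet normal -0.286 -0.099 -0.953
outer loop
vertex 0.381 -1.799 -0.711
vertex 0.702 -2.449 -0.74
vertex 0.007 -2.396 -0.537
endloop
endfacet
facet normal -0.751 0.299 -0.588
outer loop
vertex 0.381 -1.799 -0.711
vertex 0.007 -2.396 -0.537
vertex -0.065 -1.794 -0.139
endloop
endfacet
facet normal 0.678 0.732 0.070
outer loop
vertex 1.059 -1.879 -0.466
vertex 0.585 -1.475 -0.095
vertex 1.033 -1.924 0.257
endloop
endfacet
facet normal -0.427 0.815 0.392
outer loop
vertex 0.585 -1.475 -0.095
vertex -0.065 -1.794 -0.139
vertex 0.338 -1.871 0.46
endloop
endfacet
facet normal -0.995 -0.092 -0.041
outer loop
vertex -0.065 -1.794 -0.139
vertex 0.007 -2.396 -0.537
vertex -0.019 -2.441 0.186
endloop
endfacet
facet normal -0.241 -0.736 -0.632
outer loop
vertex 0.007 -2.396 -0.537
vertex 0.702 -2.449 -0.74
vertex 0.455 -2.845 -0.185
endloop
endfacet
facet normal 0.794 -0.227 -0.564
outer loop
vertex 0.702 -2.449 -0.74
vertex 1.059 -1.879 -0.466
vertex 1.105 -2.526 -0.141
endloop
endfacet
facet normal 0.286 0.099 0.953
outer loop
vertex 0.659 -2.521 0.431
vertex 1.033 -1.924 0.257
vertex 0.338 -1.871 0.46
endloop
endfacet
facet normal -0.354 -0.216 0.910
outer loop
vertex 0.659 -2.521 0.431
vertex 0.338 -1.871 0.46
vertex -0.019 -2.441 0.186
endloop
endfacet
facet normal -0.282 -0.807 0.518
outer loop
vertex 0.659 -2.521 0.431
vertex -0.019 -2.441 0.186
vertex 0.455 -2.845 -0.185
endloop
endfacet
facet normal 0.400 -0.859 0.319
outer loop
vertex 0.659 -2.521 0.431
vertex 0.455 -2.845 -0.185
vertex 1.105 -2.526 -0.141
endloop
endfacet
facet normal 0.751 -0.299 0.588
outer loop
vertex 0.659 -2.521 0.431
vertex 1.105 -2.526 -0.141
vertex 1.033 -1.924 0.257
endloop
endfacet
facet normal 0.241 0.736 0.632
outer loop
vertex 0.338 -1.871 0.46
vertex 1.033 -1.924 0.257
vertex 0.585 -1.475 -0.095
endloop
endfacet
facet normal -0.794 0.227 0.564
outer loop
vertex -0.019 -2.441 0.186
vertex 0.338 -1.871 0.46
vertex -0.065 -1.794 -0.139
endloop
endfacet
facet normal -0.678 -0.732 -0.070
outer loop
vertex 0.455 -2.845 -0.185
vertex -0.019 -2.441 0.186
vertex 0.007 -2.396 -0.537
endloop
endfacet
facet normal 0.427 -0.815 -0.392
outer loop
vertex 1.105 -2.526 -0.141
vertex 0.455 -2.845 -0.185
vertex 0.702 -2.449 -0.74
endloop
endfacet
facet normal 0.995 0.092 0.041
outer loop
vertex 1.033 -1.924 0.257
vertex 1.105 -2.526 -0.141
vertex 1.059 -1.879 -0.466
endloop
endfacet
facet normal 0.707 -0.074 -0.704
outer loop
vertex -1.268 1.924 3.797
vertex -1.611 1.537 3.493
vertex -1.546 2.133 3.496
endloop
endfacet
facet normal 0.090 0.855 0.511
outer loop
vertex -1.268 1.924 3.797
vertex -1.546 2.133 3.496
vertex -2.629 1.643 4.507
endloop
endfacet
facet normal 0.706 -0.073 -0.704
outer loop
vertex -1.546 2.133 3.496
vertex -1.611 1.537 3.493
vertex -1.862 1.992 3.194
endloop
endfacet
facet normal -0.410 0.912 0.003
outer loop
vertex -1.546 2.133 3.496
vertex -1.862 1.992 3.194
vertex -2.629 1.643 4.507
endloop
endfacet
facet normal 0.706 -0.073 -0.704
outer loop
vertex -1.862 1.992 3.194
vertex -1.611 1.537 3.493
vertex -2.031 1.584 3.067
endloop
endfacet
facet normal -0.818 0.450 -0.358
outer loop
vertex -1.862 1.992 3.194
vertex -2.031 1.584 3.067
vertex -2.629 1.643 4.507
endloop
endfacet
facet normal 0.706 -0.074 -0.704
outer loop
vertex -2.031 1.584 3.067
vertex -1.611 1.537 3.493
vertex -1.954 1.149 3.19
endloop
endfacet
facet normal -0.895 -0.261 -0.361
outer loop
vertex -2.031 1.584 3.067
vertex -1.954 1.149 3.19
vertex -2.629 1.643 4.507
endloop
endfacet
facet normal 0.707 -0.076 -0.703
outer loop
vertex -1.954 1.149 3.19
vertex -1.611 1.537 3.493
vertex -1.677 0.94 3.491
endloop
endfacet
facet normal -0.598 -0.801 -0.006
outer loop
vertex -1.954 1.149 3.19
vertex -1.677 0.94 3.491
vertex -2.629 1.643 4.507
endloop
endfacet
facet normal 0.706 -0.076 -0.704
outer loop
vertex -1.677 0.94 3.491
vertex -1.611 1.537 3.493
vertex -1.361 1.081 3.793
endloop
endfacet
facet normal -0.097 -0.859 0.503
outer loop
vertex -1.677 0.94 3.491
vertex -1.361 1.081 3.793
vertex -2.629 1.643 4.507
endloop
endfacet
facet normal 0.708 -0.074 -0.703
outer loop
vertex -1.361 1.081 3.793
vertex -1.611 1.537 3.493
vertex -1.192 1.489 3.92
endloop
endfacet
facet normal 0.310 -0.397 0.864
outer loop
vertex -1.361 1.081 3.793
vertex -1.192 1.489 3.92
vertex -2.629 1.643 4.507
endloop
endfacet
facet normal 0.708 -0.075 -0.703
outer loop
vertex -1.192 1.489 3.92
vertex -1.611 1.537 3.493
vertex -1.268 1.924 3.797
endloop
endfacet
facet normal 0.388 0.313 0.867
outer loop
vertex -1.192 1.489 3.92
vertex -1.268 1.924 3.797
vertex -2.629 1.643 4.507
endloop
endfacet

endsolid


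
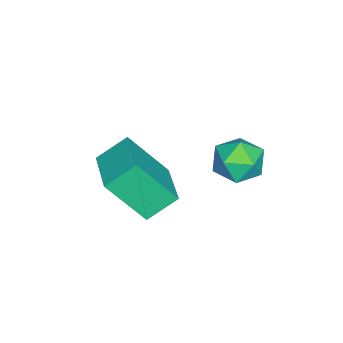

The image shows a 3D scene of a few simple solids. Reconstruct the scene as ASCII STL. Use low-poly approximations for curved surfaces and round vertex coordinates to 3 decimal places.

solid 
facet normal -0.859 -0.475 -0.190
outer loop
vertex 1.034 -3.604 -0.959
vertex 0.779 -2.64 -2.211
vertex 1.52 -4.246 -1.552
endloop
endfacet
facet normal 0.159 -0.602 0.782
outer loop
vertex 2.801 -3.54 -1.269
vertex 1.034 -3.604 -0.959
vertex 1.52 -4.246 -1.552
endloop
endfacet
facet normal -0.860 -0.475 -0.190
outer loop
vertex 1.52 -4.246 -1.552
vertex 0.779 -2.64 -2.211
vertex 1.265 -3.283 -2.804
endloop
endfacet
facet normal 0.485 -0.643 -0.593
outer loop
vertex 1.265 -3.283 -2.804
vertex 2.801 -3.54 -1.269
vertex 1.52 -4.246 -1.552
endloop
endfacet
facet normal -0.485 0.642 0.593
outer loop
vertex 1.034 -3.604 -0.959
vertex 2.06 -1.934 -1.928
vertex 0.779 -2.64 -2.211
endloop
endfacet
facet normal 0.159 -0.602 0.783
outer loop
vertex 2.315 -2.897 -0.676
vertex 1.034 -3.604 -0.959
vertex 2.801 -3.54 -1.269
endloop
endfacet
facet normal -0.486 0.642 0.593
outer loop
vertex 2.315 -2.897 -0.676
vertex 2.06 -1.934 -1.928
vertex 1.034 -3.604 -0.959
endloop
endfacet
facet normal -0.159 0.602 -0.783
outer loop
vertex 0.779 -2.64 -2.211
vertex 2.06 -1.934 -1.928
vertex 1.265 -3.283 -2.804
endloop
endfacet
facet normal 0.485 -0.642 -0.593
outer loop
vertex 2.546 -2.576 -2.521
vertex 2.801 -3.54 -1.269
vertex 1.265 -3.283 -2.804
endloop
endfacet
facet normal -0.159 0.602 -0.782
outer loop
vertex 1.265 -3.283 -2.804
vertex 2.06 -1.934 -1.928
vertex 2.546 -2.576 -2.521
endloop
endfacet
facet normal 0.860 0.474 0.190
outer loop
vertex 2.546 -2.576 -2.521
vertex 2.315 -2.897 -0.676
vertex 2.801 -3.54 -1.269
endloop
endfacet
facet normal 0.859 0.475 0.190
outer loop
vertex 2.06 -1.934 -1.928
vertex 2.315 -2.897 -0.676
vertex 2.546 -2.576 -2.521
endloop
endfacet
facet normal -0.927 0.354 0.120
outer loop
vertex -1.254 -1.079 -3.075
vertex -1.308 -1.445 -2.414
vertex -1.04 -0.737 -2.434
endloop
endfacet
facet normal -0.527 0.810 -0.256
outer loop
vertex -1.254 -1.079 -3.075
vertex -1.04 -0.737 -2.434
vertex -0.621 -0.663 -3.061
endloop
endfacet
facet normal -0.289 0.468 -0.835
outer loop
vertex -1.254 -1.079 -3.075
vertex -0.621 -0.663 -3.061
vertex -0.631 -1.325 -3.428
endloop
endfacet
facet normal -0.541 -0.199 -0.817
outer loop
vertex -1.254 -1.079 -3.075
vertex -0.631 -1.325 -3.428
vertex -1.055 -1.808 -3.029
endloop
endfacet
facet normal -0.936 -0.270 -0.226
outer loop
vertex -1.254 -1.079 -3.075
vertex -1.055 -1.808 -3.029
vertex -1.308 -1.445 -2.414
endloop
endfacet
facet normal 0.038 0.989 0.142
outer loop
vertex -0.621 -0.663 -3.061
vertex -1.04 -0.737 -2.434
vertex -0.285 -0.772 -2.391
endloop
endfacet
facet normal -0.609 0.252 0.752
outer loop
vertex -1.04 -0.737 -2.434
vertex -1.308 -1.445 -2.414
vertex -0.709 -1.255 -1.992
endloop
endfacet
facet normal -0.625 -0.757 0.190
outer loop
vertex -1.308 -1.445 -2.414
vertex -1.055 -1.808 -3.029
vertex -0.719 -1.917 -2.359
endloop
endfacet
facet normal 0.014 -0.644 -0.765
outer loop
vertex -1.055 -1.808 -3.029
vertex -0.631 -1.325 -3.428
vertex -0.3 -1.843 -2.986
endloop
endfacet
facet normal 0.423 0.435 -0.795
outer loop
vertex -0.631 -1.325 -3.428
vertex -0.621 -0.663 -3.061
vertex -0.032 -1.135 -3.006
endloop
endfacet
facet normal 0.541 0.199 0.817
outer loop
vertex -0.086 -1.501 -2.345
vertex -0.285 -0.772 -2.391
vertex -0.709 -1.255 -1.992
endloop
endfacet
facet normal 0.289 -0.468 0.835
outer loop
vertex -0.086 -1.501 -2.345
vertex -0.709 -1.255 -1.992
vertex -0.719 -1.917 -2.359
endloop
endfacet
facet normal 0.527 -0.810 0.256
outer loop
vertex -0.086 -1.501 -2.345
vertex -0.719 -1.917 -2.359
vertex -0.3 -1.843 -2.986
endloop
endfacet
facet normal 0.927 -0.354 -0.120
outer loop
vertex -0.086 -1.501 -2.345
vertex -0.3 -1.843 -2.986
vertex -0.032 -1.135 -3.006
endloop
endfacet
facet normal 0.936 0.270 0.226
outer loop
vertex -0.086 -1.501 -2.345
vertex -0.032 -1.135 -3.006
vertex -0.285 -0.772 -2.391
endloop
endfacet
facet normal -0.014 0.644 0.765
outer loop
vertex -0.709 -1.255 -1.992
vertex -0.285 -0.772 -2.391
vertex -1.04 -0.737 -2.434
endloop
endfacet
facet normal -0.423 -0.435 0.795
outer loop
vertex -0.719 -1.917 -2.359
vertex -0.709 -1.255 -1.992
vertex -1.308 -1.445 -2.414
endloop
endfacet
facet normal -0.038 -0.989 -0.142
outer loop
vertex -0.3 -1.843 -2.986
vertex -0.719 -1.917 -2.359
vertex -1.055 -1.808 -3.029
endloop
endfacet
facet normal 0.609 -0.252 -0.752
outer loop
vertex -0.032 -1.135 -3.006
vertex -0.3 -1.843 -2.986
vertex -0.631 -1.325 -3.428
endloop
endfacet
facet normal 0.625 0.757 -0.190
outer loop
vertex -0.285 -0.772 -2.391
vertex -0.032 -1.135 -3.006
vertex -0.621 -0.663 -3.061
endloop
endfacet

endsolid


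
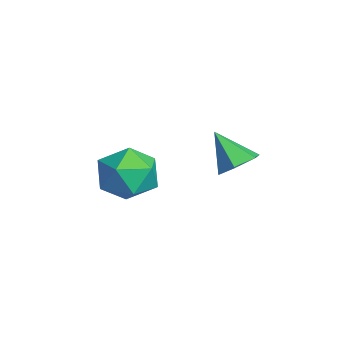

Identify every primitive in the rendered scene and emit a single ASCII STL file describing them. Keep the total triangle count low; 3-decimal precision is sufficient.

solid 
facet normal 0.234 0.961 0.147
outer loop
vertex -2.512 0.515 -4.45
vertex -3.193 0.561 -3.664
vertex -2.204 0.292 -3.48
endloop
endfacet
facet normal 0.792 0.600 -0.113
outer loop
vertex -2.512 0.515 -4.45
vertex -2.204 0.292 -3.48
vertex -1.876 -0.291 -4.278
endloop
endfacet
facet normal 0.598 0.314 -0.738
outer loop
vertex -2.512 0.515 -4.45
vertex -1.876 -0.291 -4.278
vertex -2.662 -0.383 -4.954
endloop
endfacet
facet normal -0.081 0.498 -0.863
outer loop
vertex -2.512 0.515 -4.45
vertex -2.662 -0.383 -4.954
vertex -3.476 0.143 -4.574
endloop
endfacet
facet normal -0.306 0.898 -0.317
outer loop
vertex -2.512 0.515 -4.45
vertex -3.476 0.143 -4.574
vertex -3.193 0.561 -3.664
endloop
endfacet
facet normal 0.939 0.067 0.337
outer loop
vertex -1.876 -0.291 -4.278
vertex -2.204 0.292 -3.48
vertex -2.164 -0.743 -3.386
endloop
endfacet
facet normal 0.036 0.651 0.758
outer loop
vertex -2.204 0.292 -3.48
vertex -3.193 0.561 -3.664
vertex -2.978 -0.217 -3.006
endloop
endfacet
facet normal -0.836 0.549 0.008
outer loop
vertex -3.193 0.561 -3.664
vertex -3.476 0.143 -4.574
vertex -3.764 -0.309 -3.682
endloop
endfacet
facet normal -0.472 -0.098 -0.876
outer loop
vertex -3.476 0.143 -4.574
vertex -2.662 -0.383 -4.954
vertex -3.436 -0.892 -4.48
endloop
endfacet
facet normal 0.625 -0.396 -0.673
outer loop
vertex -2.662 -0.383 -4.954
vertex -1.876 -0.291 -4.278
vertex -2.447 -1.161 -4.296
endloop
endfacet
facet normal 0.081 -0.498 0.863
outer loop
vertex -3.128 -1.115 -3.51
vertex -2.164 -0.743 -3.386
vertex -2.978 -0.217 -3.006
endloop
endfacet
facet normal -0.598 -0.314 0.738
outer loop
vertex -3.128 -1.115 -3.51
vertex -2.978 -0.217 -3.006
vertex -3.764 -0.309 -3.682
endloop
endfacet
facet normal -0.792 -0.600 0.113
outer loop
vertex -3.128 -1.115 -3.51
vertex -3.764 -0.309 -3.682
vertex -3.436 -0.892 -4.48
endloop
endfacet
facet normal -0.234 -0.961 -0.147
outer loop
vertex -3.128 -1.115 -3.51
vertex -3.436 -0.892 -4.48
vertex -2.447 -1.161 -4.296
endloop
endfacet
facet normal 0.306 -0.898 0.317
outer loop
vertex -3.128 -1.115 -3.51
vertex -2.447 -1.161 -4.296
vertex -2.164 -0.743 -3.386
endloop
endfacet
facet normal 0.472 0.098 0.876
outer loop
vertex -2.978 -0.217 -3.006
vertex -2.164 -0.743 -3.386
vertex -2.204 0.292 -3.48
endloop
endfacet
facet normal -0.625 0.396 0.673
outer loop
vertex -3.764 -0.309 -3.682
vertex -2.978 -0.217 -3.006
vertex -3.193 0.561 -3.664
endloop
endfacet
facet normal -0.939 -0.067 -0.337
outer loop
vertex -3.436 -0.892 -4.48
vertex -3.764 -0.309 -3.682
vertex -3.476 0.143 -4.574
endloop
endfacet
facet normal -0.036 -0.651 -0.758
outer loop
vertex -2.447 -1.161 -4.296
vertex -3.436 -0.892 -4.48
vertex -2.662 -0.383 -4.954
endloop
endfacet
facet normal 0.836 -0.549 -0.008
outer loop
vertex -2.164 -0.743 -3.386
vertex -2.447 -1.161 -4.296
vertex -1.876 -0.291 -4.278
endloop
endfacet
facet normal 0.496 0.422 -0.759
outer loop
vertex 0.691 2.586 -1.631
vertex 0.323 2.224 -2.073
vertex 0.108 2.837 -1.873
endloop
endfacet
facet normal -0.086 0.580 0.810
outer loop
vertex 0.691 2.586 -1.631
vertex 0.108 2.837 -1.873
vertex -0.323 1.676 -1.087
endloop
endfacet
facet normal 0.496 0.422 -0.759
outer loop
vertex 0.108 2.837 -1.873
vertex 0.323 2.224 -2.073
vertex -0.261 2.475 -2.315
endloop
endfacet
facet normal -0.822 0.495 0.281
outer loop
vertex 0.108 2.837 -1.873
vertex -0.261 2.475 -2.315
vertex -0.323 1.676 -1.087
endloop
endfacet
facet normal 0.496 0.422 -0.759
outer loop
vertex -0.261 2.475 -2.315
vertex 0.323 2.224 -2.073
vertex -0.046 1.862 -2.515
endloop
endfacet
facet normal -0.941 -0.260 -0.216
outer loop
vertex -0.261 2.475 -2.315
vertex -0.046 1.862 -2.515
vertex -0.323 1.676 -1.087
endloop
endfacet
facet normal 0.496 0.422 -0.759
outer loop
vertex -0.046 1.862 -2.515
vertex 0.323 2.224 -2.073
vertex 0.538 1.611 -2.273
endloop
endfacet
facet normal -0.323 -0.928 -0.184
outer loop
vertex -0.046 1.862 -2.515
vertex 0.538 1.611 -2.273
vertex -0.323 1.676 -1.087
endloop
endfacet
facet normal 0.497 0.422 -0.758
outer loop
vertex 0.538 1.611 -2.273
vertex 0.323 2.224 -2.073
vertex 0.906 1.972 -1.831
endloop
endfacet
facet normal 0.412 -0.843 0.345
outer loop
vertex 0.538 1.611 -2.273
vertex 0.906 1.972 -1.831
vertex -0.323 1.676 -1.087
endloop
endfacet
facet normal 0.497 0.421 -0.759
outer loop
vertex 0.906 1.972 -1.831
vertex 0.323 2.224 -2.073
vertex 0.691 2.586 -1.631
endloop
endfacet
facet normal 0.531 -0.088 0.843
outer loop
vertex 0.906 1.972 -1.831
vertex 0.691 2.586 -1.631
vertex -0.323 1.676 -1.087
endloop
endfacet

endsolid


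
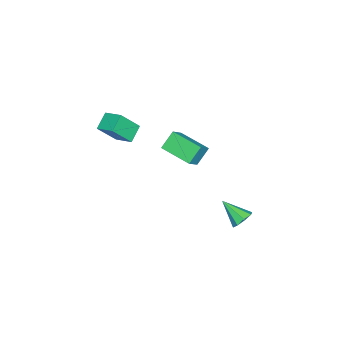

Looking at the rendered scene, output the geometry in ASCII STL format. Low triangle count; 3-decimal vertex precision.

solid 
facet normal 0.161 0.785 -0.598
outer loop
vertex -0.942 4.21 -3.854
vertex -1.555 4.576 -3.538
vertex -0.792 4.54 -3.38
endloop
endfacet
facet normal 0.826 -0.551 0.122
outer loop
vertex -0.942 4.21 -3.854
vertex -0.792 4.54 -3.38
vertex -1.845 3.164 -2.462
endloop
endfacet
facet normal 0.161 0.784 -0.599
outer loop
vertex -0.792 4.54 -3.38
vertex -1.555 4.576 -3.538
vertex -1.088 4.892 -2.999
endloop
endfacet
facet normal 0.732 -0.112 0.672
outer loop
vertex -0.792 4.54 -3.38
vertex -1.088 4.892 -2.999
vertex -1.845 3.164 -2.462
endloop
endfacet
facet normal 0.160 0.785 -0.599
outer loop
vertex -1.088 4.892 -2.999
vertex -1.555 4.576 -3.538
vertex -1.658 5.058 -2.934
endloop
endfacet
facet normal 0.174 0.222 0.959
outer loop
vertex -1.088 4.892 -2.999
vertex -1.658 5.058 -2.934
vertex -1.845 3.164 -2.462
endloop
endfacet
facet normal 0.162 0.785 -0.598
outer loop
vertex -1.658 5.058 -2.934
vertex -1.555 4.576 -3.538
vertex -2.167 4.943 -3.223
endloop
endfacet
facet normal -0.520 0.255 0.815
outer loop
vertex -1.658 5.058 -2.934
vertex -2.167 4.943 -3.223
vertex -1.845 3.164 -2.462
endloop
endfacet
facet normal 0.162 0.784 -0.599
outer loop
vertex -2.167 4.943 -3.223
vertex -1.555 4.576 -3.538
vertex -2.317 4.612 -3.697
endloop
endfacet
facet normal -0.946 -0.033 0.323
outer loop
vertex -2.167 4.943 -3.223
vertex -2.317 4.612 -3.697
vertex -1.845 3.164 -2.462
endloop
endfacet
facet normal 0.162 0.785 -0.598
outer loop
vertex -2.317 4.612 -3.697
vertex -1.555 4.576 -3.538
vertex -2.021 4.261 -4.078
endloop
endfacet
facet normal -0.852 -0.472 -0.227
outer loop
vertex -2.317 4.612 -3.697
vertex -2.021 4.261 -4.078
vertex -1.845 3.164 -2.462
endloop
endfacet
facet normal 0.162 0.785 -0.598
outer loop
vertex -2.021 4.261 -4.078
vertex -1.555 4.576 -3.538
vertex -1.452 4.094 -4.143
endloop
endfacet
facet normal -0.295 -0.805 -0.514
outer loop
vertex -2.021 4.261 -4.078
vertex -1.452 4.094 -4.143
vertex -1.845 3.164 -2.462
endloop
endfacet
facet normal 0.160 0.785 -0.598
outer loop
vertex -1.452 4.094 -4.143
vertex -1.555 4.576 -3.538
vertex -0.942 4.21 -3.854
endloop
endfacet
facet normal 0.400 -0.838 -0.370
outer loop
vertex -1.452 4.094 -4.143
vertex -0.942 4.21 -3.854
vertex -1.845 3.164 -2.462
endloop
endfacet
facet normal -0.736 0.093 -0.671
outer loop
vertex -2.944 0.083 2.077
vertex -2.388 2.06 1.742
vertex -2.11 -0.316 1.107
endloop
endfacet
facet normal -0.267 -0.950 0.161
outer loop
vertex -1.132 -0.44 1.998
vertex -2.944 0.083 2.077
vertex -2.11 -0.316 1.107
endloop
endfacet
facet normal -0.737 0.093 -0.670
outer loop
vertex -2.11 -0.316 1.107
vertex -2.388 2.06 1.742
vertex -1.555 1.661 0.771
endloop
endfacet
facet normal 0.622 -0.298 -0.724
outer loop
vertex -1.555 1.661 0.771
vertex -1.132 -0.44 1.998
vertex -2.11 -0.316 1.107
endloop
endfacet
facet normal -0.622 0.298 0.724
outer loop
vertex -2.944 0.083 2.077
vertex -1.41 1.936 2.633
vertex -2.388 2.06 1.742
endloop
endfacet
facet normal -0.267 -0.950 0.161
outer loop
vertex -1.965 -0.041 2.969
vertex -2.944 0.083 2.077
vertex -1.132 -0.44 1.998
endloop
endfacet
facet normal -0.622 0.298 0.724
outer loop
vertex -1.965 -0.041 2.969
vertex -1.41 1.936 2.633
vertex -2.944 0.083 2.077
endloop
endfacet
facet normal 0.267 0.950 -0.161
outer loop
vertex -2.388 2.06 1.742
vertex -1.41 1.936 2.633
vertex -1.555 1.661 0.771
endloop
endfacet
facet normal 0.622 -0.298 -0.724
outer loop
vertex -0.576 1.537 1.663
vertex -1.132 -0.44 1.998
vertex -1.555 1.661 0.771
endloop
endfacet
facet normal 0.267 0.950 -0.161
outer loop
vertex -1.555 1.661 0.771
vertex -1.41 1.936 2.633
vertex -0.576 1.537 1.663
endloop
endfacet
facet normal 0.736 -0.094 0.670
outer loop
vertex -0.576 1.537 1.663
vertex -1.965 -0.041 2.969
vertex -1.132 -0.44 1.998
endloop
endfacet
facet normal 0.736 -0.093 0.671
outer loop
vertex -1.41 1.936 2.633
vertex -1.965 -0.041 2.969
vertex -0.576 1.537 1.663
endloop
endfacet
facet normal -0.846 0.071 0.529
outer loop
vertex -3.036 -4.855 2.291
vertex -2.632 -3.662 2.778
vertex -3.862 -3.988 0.854
endloop
endfacet
facet normal -0.300 -0.883 -0.361
outer loop
vertex -2.788 -4.078 0.182
vertex -3.036 -4.855 2.291
vertex -3.862 -3.988 0.854
endloop
endfacet
facet normal -0.846 0.071 0.529
outer loop
vertex -3.862 -3.988 0.854
vertex -2.632 -3.662 2.778
vertex -3.458 -2.796 1.341
endloop
endfacet
facet normal -0.442 0.464 -0.768
outer loop
vertex -3.458 -2.796 1.341
vertex -2.788 -4.078 0.182
vertex -3.862 -3.988 0.854
endloop
endfacet
facet normal 0.442 -0.463 0.768
outer loop
vertex -3.036 -4.855 2.291
vertex -1.558 -3.752 2.106
vertex -2.632 -3.662 2.778
endloop
endfacet
facet normal -0.299 -0.884 -0.361
outer loop
vertex -1.962 -4.944 1.619
vertex -3.036 -4.855 2.291
vertex -2.788 -4.078 0.182
endloop
endfacet
facet normal 0.442 -0.464 0.768
outer loop
vertex -1.962 -4.944 1.619
vertex -1.558 -3.752 2.106
vertex -3.036 -4.855 2.291
endloop
endfacet
facet normal 0.299 0.883 0.360
outer loop
vertex -2.632 -3.662 2.778
vertex -1.558 -3.752 2.106
vertex -3.458 -2.796 1.341
endloop
endfacet
facet normal -0.442 0.463 -0.768
outer loop
vertex -2.384 -2.885 0.669
vertex -2.788 -4.078 0.182
vertex -3.458 -2.796 1.341
endloop
endfacet
facet normal 0.299 0.883 0.361
outer loop
vertex -3.458 -2.796 1.341
vertex -1.558 -3.752 2.106
vertex -2.384 -2.885 0.669
endloop
endfacet
facet normal 0.846 -0.071 -0.529
outer loop
vertex -2.384 -2.885 0.669
vertex -1.962 -4.944 1.619
vertex -2.788 -4.078 0.182
endloop
endfacet
facet normal 0.846 -0.071 -0.529
outer loop
vertex -1.558 -3.752 2.106
vertex -1.962 -4.944 1.619
vertex -2.384 -2.885 0.669
endloop
endfacet

endsolid


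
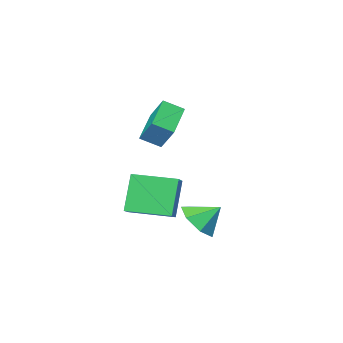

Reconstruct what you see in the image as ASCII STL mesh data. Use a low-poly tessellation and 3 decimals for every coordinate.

solid 
facet normal 0.575 -0.483 -0.661
outer loop
vertex 0.237 1.068 -3.46
vertex -0.311 0.188 -3.293
vertex -0.487 0.944 -3.999
endloop
endfacet
facet normal -0.190 0.981 0.030
outer loop
vertex 0.237 1.068 -3.46
vertex -0.487 0.944 -3.999
vertex -1.029 0.792 -2.467
endloop
endfacet
facet normal 0.575 -0.483 -0.660
outer loop
vertex -0.487 0.944 -3.999
vertex -0.311 0.188 -3.293
vertex -1.078 0.251 -4.007
endloop
endfacet
facet normal -0.744 0.637 -0.200
outer loop
vertex -0.487 0.944 -3.999
vertex -1.078 0.251 -4.007
vertex -1.029 0.792 -2.467
endloop
endfacet
facet normal 0.575 -0.484 -0.660
outer loop
vertex -1.078 0.251 -4.007
vertex -0.311 0.188 -3.293
vertex -1.092 -0.49 -3.476
endloop
endfacet
facet normal -0.999 0.033 0.020
outer loop
vertex -1.078 0.251 -4.007
vertex -1.092 -0.49 -3.476
vertex -1.029 0.792 -2.467
endloop
endfacet
facet normal 0.574 -0.483 -0.661
outer loop
vertex -1.092 -0.49 -3.476
vertex -0.311 0.188 -3.293
vertex -0.517 -0.72 -2.808
endloop
endfacet
facet normal -0.762 -0.377 0.526
outer loop
vertex -1.092 -0.49 -3.476
vertex -0.517 -0.72 -2.808
vertex -1.029 0.792 -2.467
endloop
endfacet
facet normal 0.575 -0.483 -0.660
outer loop
vertex -0.517 -0.72 -2.808
vertex -0.311 0.188 -3.293
vertex 0.213 -0.267 -2.504
endloop
endfacet
facet normal -0.214 -0.283 0.935
outer loop
vertex -0.517 -0.72 -2.808
vertex 0.213 -0.267 -2.504
vertex -1.029 0.792 -2.467
endloop
endfacet
facet normal 0.575 -0.483 -0.660
outer loop
vertex 0.213 -0.267 -2.504
vertex -0.311 0.188 -3.293
vertex 0.548 0.529 -2.795
endloop
endfacet
facet normal 0.236 0.244 0.940
outer loop
vertex 0.213 -0.267 -2.504
vertex 0.548 0.529 -2.795
vertex -1.029 0.792 -2.467
endloop
endfacet
facet normal 0.575 -0.483 -0.660
outer loop
vertex 0.548 0.529 -2.795
vertex -0.311 0.188 -3.293
vertex 0.237 1.068 -3.46
endloop
endfacet
facet normal 0.246 0.806 0.538
outer loop
vertex 0.548 0.529 -2.795
vertex 0.237 1.068 -3.46
vertex -1.029 0.792 -2.467
endloop
endfacet
facet normal -0.706 0.703 -0.087
outer loop
vertex -2.416 -3.777 -2.647
vertex -1.463 -2.742 -2.02
vertex -1.706 -3.296 -4.52
endloop
endfacet
facet normal -0.619 -0.672 -0.407
outer loop
vertex -0.237 -4.758 -4.34
vertex -2.416 -3.777 -2.647
vertex -1.706 -3.296 -4.52
endloop
endfacet
facet normal -0.706 0.703 -0.087
outer loop
vertex -1.706 -3.296 -4.52
vertex -1.463 -2.742 -2.02
vertex -0.753 -2.261 -3.893
endloop
endfacet
facet normal 0.344 0.234 -0.909
outer loop
vertex -0.753 -2.261 -3.893
vertex -0.237 -4.758 -4.34
vertex -1.706 -3.296 -4.52
endloop
endfacet
facet normal -0.344 -0.234 0.909
outer loop
vertex -2.416 -3.777 -2.647
vertex 0.006 -4.204 -1.84
vertex -1.463 -2.742 -2.02
endloop
endfacet
facet normal -0.619 -0.672 -0.407
outer loop
vertex -0.947 -5.239 -2.467
vertex -2.416 -3.777 -2.647
vertex -0.237 -4.758 -4.34
endloop
endfacet
facet normal -0.344 -0.234 0.909
outer loop
vertex -0.947 -5.239 -2.467
vertex 0.006 -4.204 -1.84
vertex -2.416 -3.777 -2.647
endloop
endfacet
facet normal 0.619 0.672 0.407
outer loop
vertex -1.463 -2.742 -2.02
vertex 0.006 -4.204 -1.84
vertex -0.753 -2.261 -3.893
endloop
endfacet
facet normal 0.344 0.234 -0.909
outer loop
vertex 0.716 -3.723 -3.713
vertex -0.237 -4.758 -4.34
vertex -0.753 -2.261 -3.893
endloop
endfacet
facet normal 0.619 0.672 0.407
outer loop
vertex -0.753 -2.261 -3.893
vertex 0.006 -4.204 -1.84
vertex 0.716 -3.723 -3.713
endloop
endfacet
facet normal 0.706 -0.703 0.087
outer loop
vertex 0.716 -3.723 -3.713
vertex -0.947 -5.239 -2.467
vertex -0.237 -4.758 -4.34
endloop
endfacet
facet normal 0.706 -0.703 0.087
outer loop
vertex 0.006 -4.204 -1.84
vertex -0.947 -5.239 -2.467
vertex 0.716 -3.723 -3.713
endloop
endfacet
facet normal -0.708 -0.576 0.409
outer loop
vertex -0.886 -3.988 1.508
vertex -0.953 -3.166 2.551
vertex -1.619 -3.433 1.022
endloop
endfacet
facet normal 0.051 -0.619 -0.784
outer loop
vertex -0.247 -2.314 0.229
vertex -0.886 -3.988 1.508
vertex -1.619 -3.433 1.022
endloop
endfacet
facet normal -0.707 -0.577 0.409
outer loop
vertex -1.619 -3.433 1.022
vertex -0.953 -3.166 2.551
vertex -1.687 -2.611 2.065
endloop
endfacet
facet normal -0.705 0.534 -0.467
outer loop
vertex -1.687 -2.611 2.065
vertex -0.247 -2.314 0.229
vertex -1.619 -3.433 1.022
endloop
endfacet
facet normal 0.705 -0.534 0.466
outer loop
vertex -0.886 -3.988 1.508
vertex 0.419 -2.047 1.758
vertex -0.953 -3.166 2.551
endloop
endfacet
facet normal 0.051 -0.619 -0.784
outer loop
vertex 0.487 -2.869 0.715
vertex -0.886 -3.988 1.508
vertex -0.247 -2.314 0.229
endloop
endfacet
facet normal 0.705 -0.534 0.467
outer loop
vertex 0.487 -2.869 0.715
vertex 0.419 -2.047 1.758
vertex -0.886 -3.988 1.508
endloop
endfacet
facet normal -0.051 0.619 0.784
outer loop
vertex -0.953 -3.166 2.551
vertex 0.419 -2.047 1.758
vertex -1.687 -2.611 2.065
endloop
endfacet
facet normal -0.705 0.534 -0.466
outer loop
vertex -0.314 -1.492 1.272
vertex -0.247 -2.314 0.229
vertex -1.687 -2.611 2.065
endloop
endfacet
facet normal -0.051 0.619 0.784
outer loop
vertex -1.687 -2.611 2.065
vertex 0.419 -2.047 1.758
vertex -0.314 -1.492 1.272
endloop
endfacet
facet normal 0.707 0.577 -0.409
outer loop
vertex -0.314 -1.492 1.272
vertex 0.487 -2.869 0.715
vertex -0.247 -2.314 0.229
endloop
endfacet
facet normal 0.707 0.577 -0.408
outer loop
vertex 0.419 -2.047 1.758
vertex 0.487 -2.869 0.715
vertex -0.314 -1.492 1.272
endloop
endfacet

endsolid


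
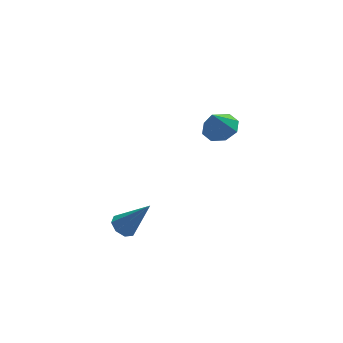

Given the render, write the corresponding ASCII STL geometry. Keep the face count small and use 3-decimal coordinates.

solid 
facet normal -0.536 0.241 -0.809
outer loop
vertex -3.571 -0.992 1.838
vertex -4.02 -1.397 2.015
vertex -3.904 -0.786 2.12
endloop
endfacet
facet normal 0.620 0.766 0.172
outer loop
vertex -3.571 -0.992 1.838
vertex -3.904 -0.786 2.12
vertex -2.98 -1.863 3.585
endloop
endfacet
facet normal -0.537 0.241 -0.809
outer loop
vertex -3.904 -0.786 2.12
vertex -4.02 -1.397 2.015
vertex -4.305 -0.938 2.341
endloop
endfacet
facet normal 0.016 0.810 0.586
outer loop
vertex -3.904 -0.786 2.12
vertex -4.305 -0.938 2.341
vertex -2.98 -1.863 3.585
endloop
endfacet
facet normal -0.537 0.241 -0.809
outer loop
vertex -4.305 -0.938 2.341
vertex -4.02 -1.397 2.015
vertex -4.539 -1.359 2.371
endloop
endfacet
facet normal -0.508 0.339 0.792
outer loop
vertex -4.305 -0.938 2.341
vertex -4.539 -1.359 2.371
vertex -2.98 -1.863 3.585
endloop
endfacet
facet normal -0.537 0.242 -0.808
outer loop
vertex -4.539 -1.359 2.371
vertex -4.02 -1.397 2.015
vertex -4.469 -1.802 2.192
endloop
endfacet
facet normal -0.642 -0.372 0.670
outer loop
vertex -4.539 -1.359 2.371
vertex -4.469 -1.802 2.192
vertex -2.98 -1.863 3.585
endloop
endfacet
facet normal -0.536 0.240 -0.810
outer loop
vertex -4.469 -1.802 2.192
vertex -4.02 -1.397 2.015
vertex -4.136 -2.007 1.911
endloop
endfacet
facet normal -0.310 -0.905 0.292
outer loop
vertex -4.469 -1.802 2.192
vertex -4.136 -2.007 1.911
vertex -2.98 -1.863 3.585
endloop
endfacet
facet normal -0.537 0.240 -0.809
outer loop
vertex -4.136 -2.007 1.911
vertex -4.02 -1.397 2.015
vertex -3.735 -1.855 1.69
endloop
endfacet
facet normal 0.293 -0.948 -0.121
outer loop
vertex -4.136 -2.007 1.911
vertex -3.735 -1.855 1.69
vertex -2.98 -1.863 3.585
endloop
endfacet
facet normal -0.536 0.240 -0.809
outer loop
vertex -3.735 -1.855 1.69
vertex -4.02 -1.397 2.015
vertex -3.501 -1.434 1.66
endloop
endfacet
facet normal 0.816 -0.477 -0.327
outer loop
vertex -3.735 -1.855 1.69
vertex -3.501 -1.434 1.66
vertex -2.98 -1.863 3.585
endloop
endfacet
facet normal -0.536 0.241 -0.809
outer loop
vertex -3.501 -1.434 1.66
vertex -4.02 -1.397 2.015
vertex -3.571 -0.992 1.838
endloop
endfacet
facet normal 0.951 0.233 -0.205
outer loop
vertex -3.501 -1.434 1.66
vertex -3.571 -0.992 1.838
vertex -2.98 -1.863 3.585
endloop
endfacet
facet normal 0.359 0.126 -0.925
outer loop
vertex 2.489 2.999 2.762
vertex 1.93 3.681 2.638
vertex 2.76 3.596 2.949
endloop
endfacet
facet normal 0.516 -0.461 0.722
outer loop
vertex 2.489 2.999 2.762
vertex 2.76 3.596 2.949
vertex 1.47 3.519 3.822
endloop
endfacet
facet normal 0.359 0.127 -0.924
outer loop
vertex 2.76 3.596 2.949
vertex 1.93 3.681 2.638
vertex 2.544 4.242 2.954
endloop
endfacet
facet normal 0.545 0.176 0.820
outer loop
vertex 2.76 3.596 2.949
vertex 2.544 4.242 2.954
vertex 1.47 3.519 3.822
endloop
endfacet
facet normal 0.361 0.126 -0.924
outer loop
vertex 2.544 4.242 2.954
vertex 1.93 3.681 2.638
vertex 1.969 4.56 2.773
endloop
endfacet
facet normal 0.140 0.669 0.730
outer loop
vertex 2.544 4.242 2.954
vertex 1.969 4.56 2.773
vertex 1.47 3.519 3.822
endloop
endfacet
facet normal 0.359 0.126 -0.925
outer loop
vertex 1.969 4.56 2.773
vertex 1.93 3.681 2.638
vertex 1.371 4.362 2.514
endloop
endfacet
facet normal -0.460 0.730 0.505
outer loop
vertex 1.969 4.56 2.773
vertex 1.371 4.362 2.514
vertex 1.47 3.519 3.822
endloop
endfacet
facet normal 0.359 0.127 -0.925
outer loop
vertex 1.371 4.362 2.514
vertex 1.93 3.681 2.638
vertex 1.1 3.766 2.327
endloop
endfacet
facet normal -0.904 0.324 0.277
outer loop
vertex 1.371 4.362 2.514
vertex 1.1 3.766 2.327
vertex 1.47 3.519 3.822
endloop
endfacet
facet normal 0.359 0.126 -0.925
outer loop
vertex 1.1 3.766 2.327
vertex 1.93 3.681 2.638
vertex 1.316 3.119 2.323
endloop
endfacet
facet normal -0.933 -0.313 0.179
outer loop
vertex 1.1 3.766 2.327
vertex 1.316 3.119 2.323
vertex 1.47 3.519 3.822
endloop
endfacet
facet normal 0.359 0.126 -0.925
outer loop
vertex 1.316 3.119 2.323
vertex 1.93 3.681 2.638
vertex 1.891 2.802 2.503
endloop
endfacet
facet normal -0.528 -0.805 0.269
outer loop
vertex 1.316 3.119 2.323
vertex 1.891 2.802 2.503
vertex 1.47 3.519 3.822
endloop
endfacet
facet normal 0.359 0.126 -0.925
outer loop
vertex 1.891 2.802 2.503
vertex 1.93 3.681 2.638
vertex 2.489 2.999 2.762
endloop
endfacet
facet normal 0.072 -0.867 0.494
outer loop
vertex 1.891 2.802 2.503
vertex 2.489 2.999 2.762
vertex 1.47 3.519 3.822
endloop
endfacet

endsolid


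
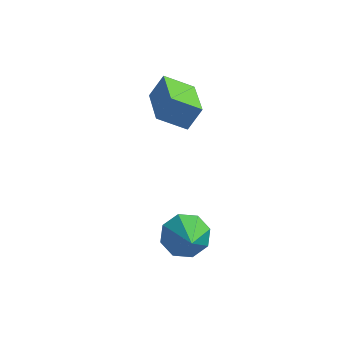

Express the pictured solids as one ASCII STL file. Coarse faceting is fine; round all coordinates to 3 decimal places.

solid 
facet normal -0.299 0.698 -0.651
outer loop
vertex 0.28 -3.014 -0.661
vertex -0.396 -3.408 -0.773
vertex -0.154 -2.842 -0.277
endloop
endfacet
facet normal 0.696 0.317 0.645
outer loop
vertex 0.28 -3.014 -0.661
vertex -0.154 -2.842 -0.277
vertex 0.096 -4.552 0.293
endloop
endfacet
facet normal -0.299 0.698 -0.651
outer loop
vertex -0.154 -2.842 -0.277
vertex -0.396 -3.408 -0.773
vertex -0.73 -3.002 -0.184
endloop
endfacet
facet normal 0.062 0.324 0.944
outer loop
vertex -0.154 -2.842 -0.277
vertex -0.73 -3.002 -0.184
vertex 0.096 -4.552 0.293
endloop
endfacet
facet normal -0.299 0.698 -0.651
outer loop
vertex -0.73 -3.002 -0.184
vertex -0.396 -3.408 -0.773
vertex -1.11 -3.399 -0.435
endloop
endfacet
facet normal -0.533 -0.024 0.846
outer loop
vertex -0.73 -3.002 -0.184
vertex -1.11 -3.399 -0.435
vertex 0.096 -4.552 0.293
endloop
endfacet
facet normal -0.299 0.698 -0.651
outer loop
vertex -1.11 -3.399 -0.435
vertex -0.396 -3.408 -0.773
vertex -1.071 -3.802 -0.885
endloop
endfacet
facet normal -0.748 -0.526 0.406
outer loop
vertex -1.11 -3.399 -0.435
vertex -1.071 -3.802 -0.885
vertex 0.096 -4.552 0.293
endloop
endfacet
facet normal -0.300 0.698 -0.650
outer loop
vertex -1.071 -3.802 -0.885
vertex -0.396 -3.408 -0.773
vertex -0.637 -3.973 -1.269
endloop
endfacet
facet normal -0.451 -0.885 -0.116
outer loop
vertex -1.071 -3.802 -0.885
vertex -0.637 -3.973 -1.269
vertex 0.096 -4.552 0.293
endloop
endfacet
facet normal -0.300 0.698 -0.650
outer loop
vertex -0.637 -3.973 -1.269
vertex -0.396 -3.408 -0.773
vertex -0.061 -3.813 -1.363
endloop
endfacet
facet normal 0.180 -0.892 -0.415
outer loop
vertex -0.637 -3.973 -1.269
vertex -0.061 -3.813 -1.363
vertex 0.096 -4.552 0.293
endloop
endfacet
facet normal -0.300 0.699 -0.650
outer loop
vertex -0.061 -3.813 -1.363
vertex -0.396 -3.408 -0.773
vertex 0.318 -3.416 -1.111
endloop
endfacet
facet normal 0.778 -0.543 -0.316
outer loop
vertex -0.061 -3.813 -1.363
vertex 0.318 -3.416 -1.111
vertex 0.096 -4.552 0.293
endloop
endfacet
facet normal -0.300 0.699 -0.650
outer loop
vertex 0.318 -3.416 -1.111
vertex -0.396 -3.408 -0.773
vertex 0.28 -3.014 -0.661
endloop
endfacet
facet normal 0.992 -0.043 0.122
outer loop
vertex 0.318 -3.416 -1.111
vertex 0.28 -3.014 -0.661
vertex 0.096 -4.552 0.293
endloop
endfacet
facet normal -0.400 -0.404 -0.823
outer loop
vertex -1.806 -1.558 2.985
vertex -2.42 -0.155 2.595
vertex -0.884 -1.312 2.416
endloop
endfacet
facet normal 0.389 -0.888 0.246
outer loop
vertex -0.52 -0.945 3.165
vertex -1.806 -1.558 2.985
vertex -0.884 -1.312 2.416
endloop
endfacet
facet normal -0.400 -0.404 -0.823
outer loop
vertex -0.884 -1.312 2.416
vertex -2.42 -0.155 2.595
vertex -1.498 0.09 2.026
endloop
endfacet
facet normal 0.830 0.221 -0.512
outer loop
vertex -1.498 0.09 2.026
vertex -0.52 -0.945 3.165
vertex -0.884 -1.312 2.416
endloop
endfacet
facet normal -0.830 -0.221 0.512
outer loop
vertex -1.806 -1.558 2.985
vertex -2.056 0.212 3.344
vertex -2.42 -0.155 2.595
endloop
endfacet
facet normal 0.388 -0.888 0.247
outer loop
vertex -1.442 -1.19 3.734
vertex -1.806 -1.558 2.985
vertex -0.52 -0.945 3.165
endloop
endfacet
facet normal -0.830 -0.221 0.512
outer loop
vertex -1.442 -1.19 3.734
vertex -2.056 0.212 3.344
vertex -1.806 -1.558 2.985
endloop
endfacet
facet normal -0.388 0.888 -0.247
outer loop
vertex -2.42 -0.155 2.595
vertex -2.056 0.212 3.344
vertex -1.498 0.09 2.026
endloop
endfacet
facet normal 0.830 0.221 -0.512
outer loop
vertex -1.134 0.458 2.775
vertex -0.52 -0.945 3.165
vertex -1.498 0.09 2.026
endloop
endfacet
facet normal -0.389 0.887 -0.247
outer loop
vertex -1.498 0.09 2.026
vertex -2.056 0.212 3.344
vertex -1.134 0.458 2.775
endloop
endfacet
facet normal 0.400 0.404 0.823
outer loop
vertex -1.134 0.458 2.775
vertex -1.442 -1.19 3.734
vertex -0.52 -0.945 3.165
endloop
endfacet
facet normal 0.400 0.404 0.823
outer loop
vertex -2.056 0.212 3.344
vertex -1.442 -1.19 3.734
vertex -1.134 0.458 2.775
endloop
endfacet

endsolid
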